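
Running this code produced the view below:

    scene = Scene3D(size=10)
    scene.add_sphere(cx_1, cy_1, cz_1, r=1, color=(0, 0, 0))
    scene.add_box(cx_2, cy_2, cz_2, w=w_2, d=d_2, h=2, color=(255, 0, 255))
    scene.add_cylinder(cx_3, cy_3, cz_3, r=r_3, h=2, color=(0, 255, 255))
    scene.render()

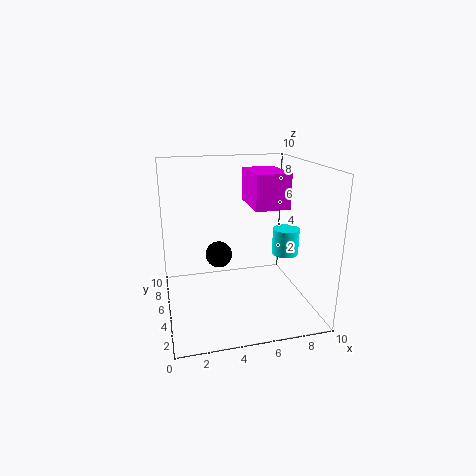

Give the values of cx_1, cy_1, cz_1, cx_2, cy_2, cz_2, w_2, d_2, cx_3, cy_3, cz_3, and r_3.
cx_1 = 4; cy_1 = 7; cz_1 = 3; cx_2 = 5; cy_2 = 1; cz_2 = 8; w_2 = 2; d_2 = 3; cx_3 = 9; cy_3 = 6; cz_3 = 3; r_3 = 1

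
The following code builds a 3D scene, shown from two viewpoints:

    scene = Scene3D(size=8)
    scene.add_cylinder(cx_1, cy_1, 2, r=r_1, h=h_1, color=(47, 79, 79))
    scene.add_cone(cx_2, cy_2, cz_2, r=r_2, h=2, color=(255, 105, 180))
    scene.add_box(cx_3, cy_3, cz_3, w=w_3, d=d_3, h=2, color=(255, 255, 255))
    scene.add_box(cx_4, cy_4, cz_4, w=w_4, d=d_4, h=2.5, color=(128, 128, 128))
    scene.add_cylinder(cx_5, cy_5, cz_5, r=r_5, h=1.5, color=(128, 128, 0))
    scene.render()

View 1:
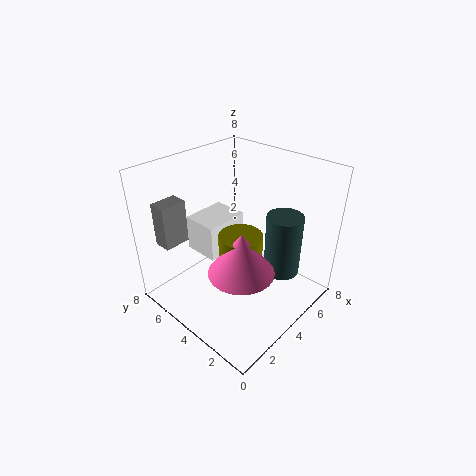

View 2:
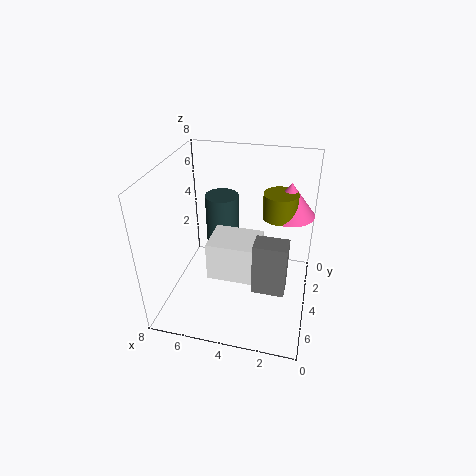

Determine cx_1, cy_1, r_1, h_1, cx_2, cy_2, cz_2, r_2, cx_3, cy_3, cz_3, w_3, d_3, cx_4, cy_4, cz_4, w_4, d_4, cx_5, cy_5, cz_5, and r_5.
cx_1 = 5.5, cy_1 = 2, r_1 = 1, h_1 = 3.5, cx_2 = 1.5, cy_2 = 1.5, cz_2 = 4.5, r_2 = 1.5, cx_3 = 2.5, cy_3 = 4.5, cz_3 = 3, w_3 = 2.5, d_3 = 2, cx_4 = 1, cy_4 = 6.5, cz_4 = 3.5, w_4 = 1.5, d_4 = 1, cx_5 = 2, cy_5 = 2, cz_5 = 4.5, r_5 = 1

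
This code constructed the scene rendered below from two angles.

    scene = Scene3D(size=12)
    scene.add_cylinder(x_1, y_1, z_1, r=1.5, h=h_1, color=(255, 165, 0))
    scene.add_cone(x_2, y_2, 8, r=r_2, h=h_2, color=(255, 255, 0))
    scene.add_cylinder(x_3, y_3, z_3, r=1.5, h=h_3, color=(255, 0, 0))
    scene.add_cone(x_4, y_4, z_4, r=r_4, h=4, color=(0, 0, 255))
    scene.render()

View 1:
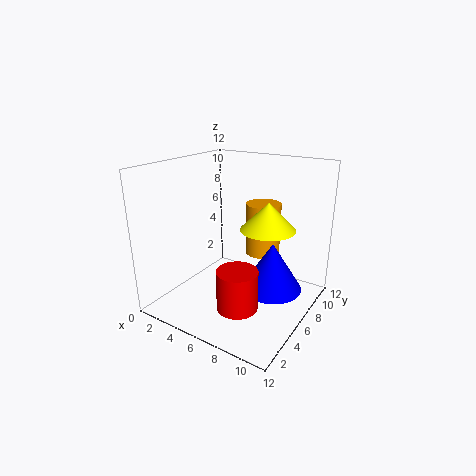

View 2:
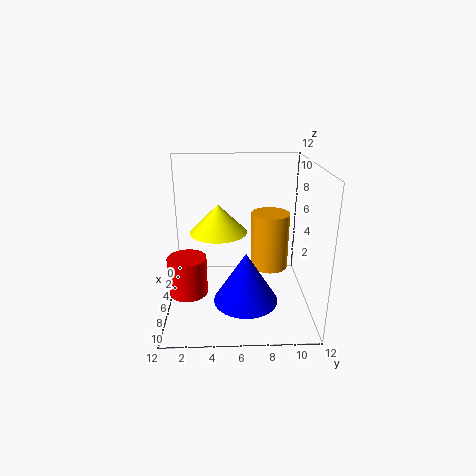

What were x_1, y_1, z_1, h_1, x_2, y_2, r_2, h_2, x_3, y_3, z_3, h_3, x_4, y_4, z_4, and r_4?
x_1 = 7
y_1 = 8.5
z_1 = 4
h_1 = 4.5
x_2 = 9.5
y_2 = 4.5
r_2 = 2
h_2 = 2
x_3 = 8.5
y_3 = 2
z_3 = 2.5
h_3 = 3
x_4 = 9
y_4 = 6.5
z_4 = 2
r_4 = 2.5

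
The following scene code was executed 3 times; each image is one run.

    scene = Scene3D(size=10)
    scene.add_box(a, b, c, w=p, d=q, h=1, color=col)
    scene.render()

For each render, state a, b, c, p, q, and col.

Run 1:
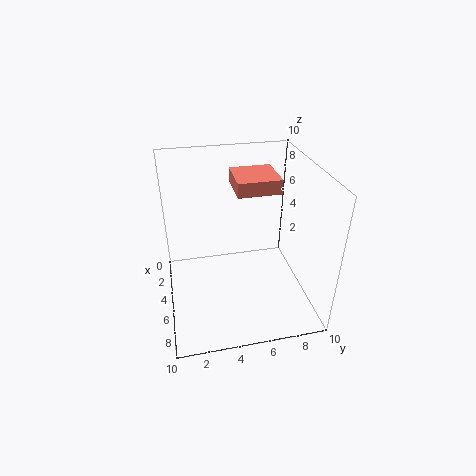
a = 2
b = 5
c = 8
p = 3
q = 3
col = 'salmon'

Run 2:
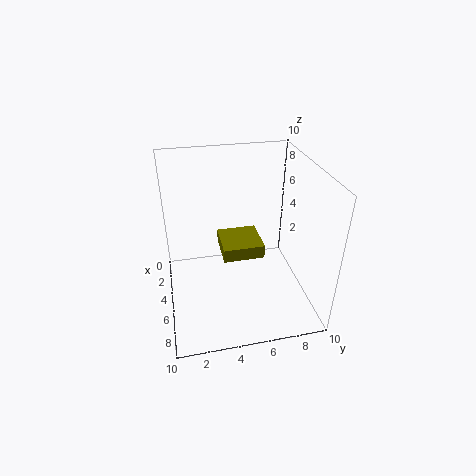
a = 2
b = 4
c = 3
p = 3
q = 3
col = 'olive'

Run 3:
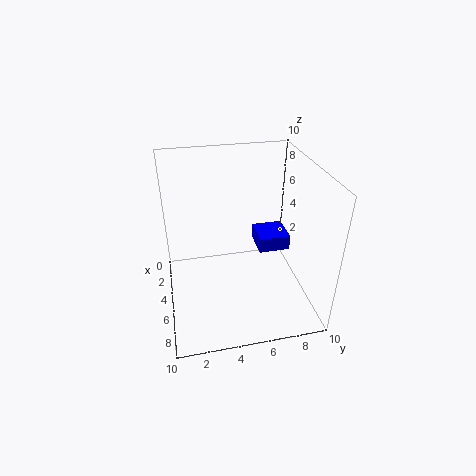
a = 5
b = 6
c = 5
p = 2
q = 2
col = 'blue'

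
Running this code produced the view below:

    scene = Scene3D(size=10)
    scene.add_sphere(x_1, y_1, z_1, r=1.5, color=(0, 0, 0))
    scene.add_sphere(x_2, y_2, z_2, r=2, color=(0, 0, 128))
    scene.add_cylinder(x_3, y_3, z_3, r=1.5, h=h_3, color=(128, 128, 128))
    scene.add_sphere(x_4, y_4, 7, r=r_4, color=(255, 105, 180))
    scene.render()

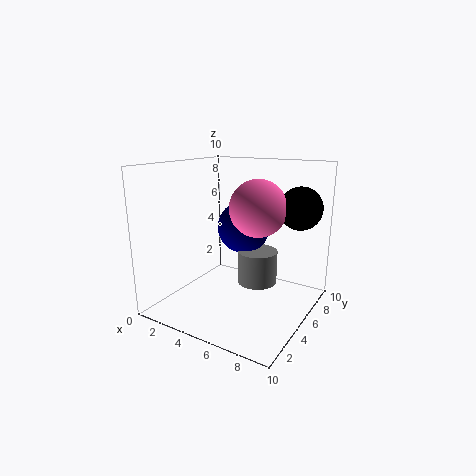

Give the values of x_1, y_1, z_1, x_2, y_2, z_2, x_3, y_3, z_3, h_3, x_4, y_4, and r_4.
x_1 = 8.5; y_1 = 7.5; z_1 = 7; x_2 = 4; y_2 = 7.5; z_2 = 5; x_3 = 5.5; y_3 = 7; z_3 = 1; h_3 = 2.5; x_4 = 6; y_4 = 6; r_4 = 2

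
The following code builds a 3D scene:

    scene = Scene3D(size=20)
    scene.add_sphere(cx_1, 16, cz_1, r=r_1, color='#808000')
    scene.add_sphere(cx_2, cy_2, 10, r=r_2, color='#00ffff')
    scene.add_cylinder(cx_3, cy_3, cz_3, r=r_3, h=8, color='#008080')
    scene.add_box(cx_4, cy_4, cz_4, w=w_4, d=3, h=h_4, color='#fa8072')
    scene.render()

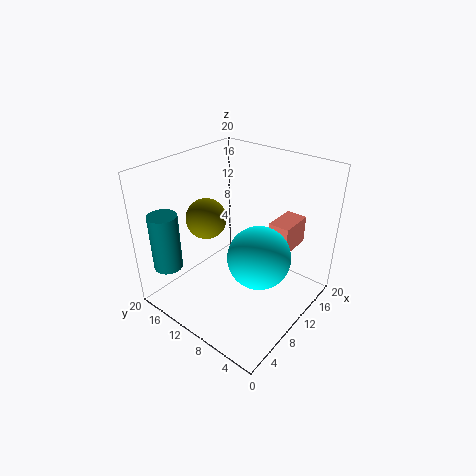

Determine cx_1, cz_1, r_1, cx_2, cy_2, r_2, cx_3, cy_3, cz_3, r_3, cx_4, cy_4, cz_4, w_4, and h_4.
cx_1 = 10
cz_1 = 11
r_1 = 3
cx_2 = 8
cy_2 = 5
r_2 = 4
cx_3 = 3
cy_3 = 17
cz_3 = 6
r_3 = 2
cx_4 = 13
cy_4 = 4
cz_4 = 8
w_4 = 5
h_4 = 4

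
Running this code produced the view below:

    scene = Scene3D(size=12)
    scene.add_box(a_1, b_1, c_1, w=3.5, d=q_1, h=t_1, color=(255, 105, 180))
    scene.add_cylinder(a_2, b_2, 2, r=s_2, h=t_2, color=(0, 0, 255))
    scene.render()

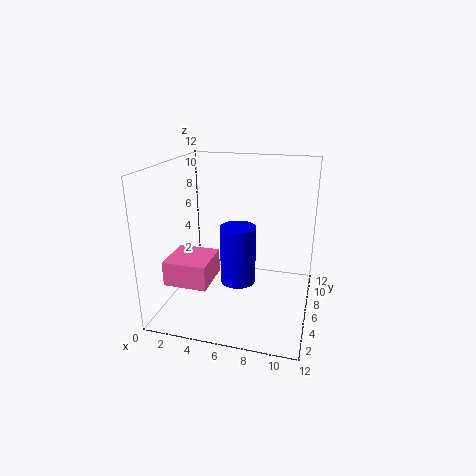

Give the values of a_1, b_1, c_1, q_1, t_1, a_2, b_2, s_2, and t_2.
a_1 = 1
b_1 = 2
c_1 = 3
q_1 = 3.5
t_1 = 2
a_2 = 6
b_2 = 6
s_2 = 1.5
t_2 = 5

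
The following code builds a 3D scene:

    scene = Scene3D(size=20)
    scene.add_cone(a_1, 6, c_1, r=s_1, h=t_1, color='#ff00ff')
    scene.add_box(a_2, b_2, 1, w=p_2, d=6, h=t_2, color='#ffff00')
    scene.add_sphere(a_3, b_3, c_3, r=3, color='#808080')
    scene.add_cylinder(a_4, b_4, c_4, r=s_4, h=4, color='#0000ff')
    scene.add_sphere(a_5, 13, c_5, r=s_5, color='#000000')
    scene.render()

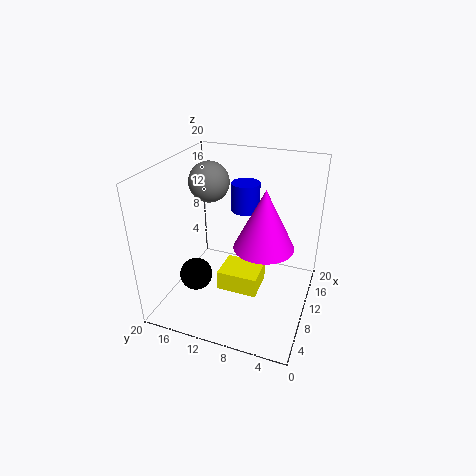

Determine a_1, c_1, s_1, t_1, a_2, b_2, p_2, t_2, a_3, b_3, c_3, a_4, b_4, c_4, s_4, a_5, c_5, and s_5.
a_1 = 9; c_1 = 10; s_1 = 4; t_1 = 8; a_2 = 9; b_2 = 7; p_2 = 5; t_2 = 3; a_3 = 14; b_3 = 16; c_3 = 16; a_4 = 13; b_4 = 10; c_4 = 13; s_4 = 2; a_5 = 3; c_5 = 8; s_5 = 2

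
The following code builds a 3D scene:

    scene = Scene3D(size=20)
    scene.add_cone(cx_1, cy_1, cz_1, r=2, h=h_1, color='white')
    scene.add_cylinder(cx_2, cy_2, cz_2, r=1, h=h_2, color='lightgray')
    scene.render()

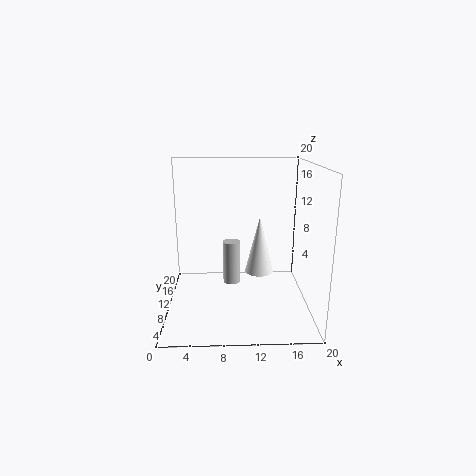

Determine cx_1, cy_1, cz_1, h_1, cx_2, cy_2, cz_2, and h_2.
cx_1 = 13, cy_1 = 10, cz_1 = 5, h_1 = 8, cx_2 = 9, cy_2 = 3, cz_2 = 7, h_2 = 5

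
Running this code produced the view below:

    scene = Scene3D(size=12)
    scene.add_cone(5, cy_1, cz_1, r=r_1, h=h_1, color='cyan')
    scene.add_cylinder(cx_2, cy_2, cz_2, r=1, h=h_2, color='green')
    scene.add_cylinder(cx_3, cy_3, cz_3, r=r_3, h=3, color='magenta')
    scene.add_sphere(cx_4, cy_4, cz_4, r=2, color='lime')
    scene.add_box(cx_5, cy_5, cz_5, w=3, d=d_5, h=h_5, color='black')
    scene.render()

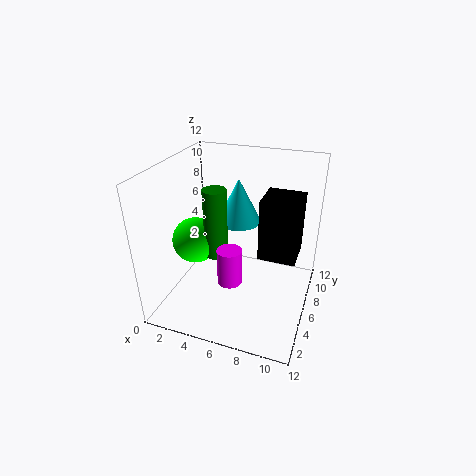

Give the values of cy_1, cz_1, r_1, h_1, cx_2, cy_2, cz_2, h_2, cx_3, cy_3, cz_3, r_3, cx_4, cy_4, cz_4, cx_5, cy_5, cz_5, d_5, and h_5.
cy_1 = 9, cz_1 = 6, r_1 = 2, h_1 = 4, cx_2 = 4, cy_2 = 6, cz_2 = 4, h_2 = 6, cx_3 = 6, cy_3 = 4, cz_3 = 3, r_3 = 1, cx_4 = 2, cy_4 = 6, cz_4 = 5, cx_5 = 8, cy_5 = 5, cz_5 = 5, d_5 = 3, h_5 = 5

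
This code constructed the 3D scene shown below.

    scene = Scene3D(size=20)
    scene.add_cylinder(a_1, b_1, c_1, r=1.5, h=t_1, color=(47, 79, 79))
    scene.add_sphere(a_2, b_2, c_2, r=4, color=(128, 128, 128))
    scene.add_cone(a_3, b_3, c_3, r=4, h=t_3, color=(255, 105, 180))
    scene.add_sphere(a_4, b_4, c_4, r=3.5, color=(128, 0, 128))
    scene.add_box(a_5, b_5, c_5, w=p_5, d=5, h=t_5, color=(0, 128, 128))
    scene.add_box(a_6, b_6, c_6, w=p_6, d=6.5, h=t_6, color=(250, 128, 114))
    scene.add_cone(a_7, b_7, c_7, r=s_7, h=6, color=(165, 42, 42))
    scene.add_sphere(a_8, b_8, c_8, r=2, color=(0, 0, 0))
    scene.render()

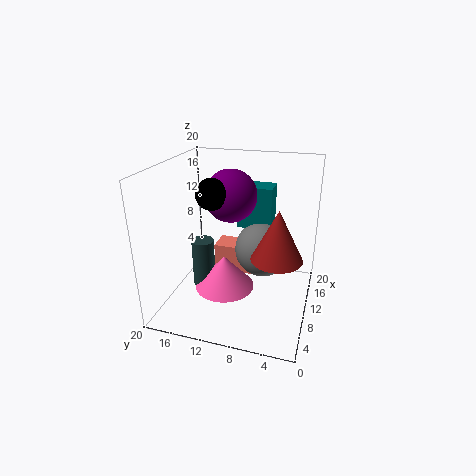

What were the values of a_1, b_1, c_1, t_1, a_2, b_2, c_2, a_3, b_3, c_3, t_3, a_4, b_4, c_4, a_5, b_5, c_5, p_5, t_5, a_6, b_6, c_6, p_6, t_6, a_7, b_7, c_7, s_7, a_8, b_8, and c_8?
a_1 = 7, b_1 = 14, c_1 = 4, t_1 = 6.5, a_2 = 12.5, b_2 = 7, c_2 = 7.5, a_3 = 7, b_3 = 11, c_3 = 4, t_3 = 4.5, a_4 = 10, b_4 = 11, c_4 = 16, a_5 = 12.5, b_5 = 6, c_5 = 10.5, p_5 = 3.5, t_5 = 6, a_6 = 16, b_6 = 9.5, c_6 = 0.5, p_6 = 4, t_6 = 4.5, a_7 = 4, b_7 = 3.5, c_7 = 11, s_7 = 3, a_8 = 7, b_8 = 12.5, c_8 = 17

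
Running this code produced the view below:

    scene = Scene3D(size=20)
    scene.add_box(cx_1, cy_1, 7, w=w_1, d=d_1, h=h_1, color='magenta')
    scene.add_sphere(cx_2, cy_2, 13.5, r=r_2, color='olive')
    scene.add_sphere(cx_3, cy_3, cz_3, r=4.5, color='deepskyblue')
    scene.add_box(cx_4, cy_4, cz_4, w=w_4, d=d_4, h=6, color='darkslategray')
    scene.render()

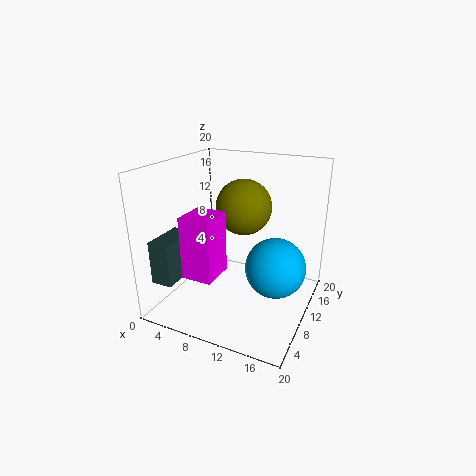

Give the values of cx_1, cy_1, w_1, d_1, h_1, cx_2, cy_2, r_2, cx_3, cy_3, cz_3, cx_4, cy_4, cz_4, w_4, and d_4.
cx_1 = 6
cy_1 = 2
w_1 = 4
d_1 = 4.5
h_1 = 8
cx_2 = 9.5
cy_2 = 13
r_2 = 4
cx_3 = 14.5
cy_3 = 13.5
cz_3 = 4.5
cx_4 = 0.5
cy_4 = 2.5
cz_4 = 4.5
w_4 = 3
d_4 = 6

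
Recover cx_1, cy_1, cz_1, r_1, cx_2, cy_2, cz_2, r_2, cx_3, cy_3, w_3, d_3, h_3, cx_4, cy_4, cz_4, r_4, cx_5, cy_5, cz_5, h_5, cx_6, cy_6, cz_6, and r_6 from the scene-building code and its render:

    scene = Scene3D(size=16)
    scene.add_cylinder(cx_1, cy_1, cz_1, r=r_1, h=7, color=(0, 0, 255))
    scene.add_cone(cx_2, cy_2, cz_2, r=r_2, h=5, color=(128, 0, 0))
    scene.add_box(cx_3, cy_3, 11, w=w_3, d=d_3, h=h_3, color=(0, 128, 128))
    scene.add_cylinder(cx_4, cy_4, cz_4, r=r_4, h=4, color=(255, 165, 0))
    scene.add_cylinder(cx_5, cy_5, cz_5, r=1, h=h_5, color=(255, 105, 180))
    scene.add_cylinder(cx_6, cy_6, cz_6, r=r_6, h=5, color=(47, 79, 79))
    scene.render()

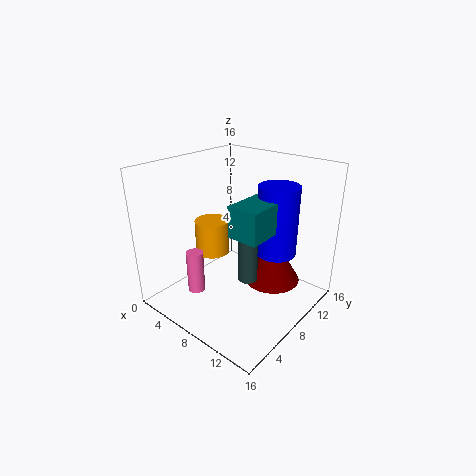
cx_1 = 13; cy_1 = 8; cz_1 = 8; r_1 = 2; cx_2 = 12; cy_2 = 9; cz_2 = 4; r_2 = 3; cx_3 = 11; cy_3 = 3; w_3 = 3; d_3 = 5; h_3 = 3; cx_4 = 4; cy_4 = 8; cz_4 = 5; r_4 = 2; cx_5 = 4; cy_5 = 5; cz_5 = 1; h_5 = 5; cx_6 = 11; cy_6 = 6; cz_6 = 5; r_6 = 1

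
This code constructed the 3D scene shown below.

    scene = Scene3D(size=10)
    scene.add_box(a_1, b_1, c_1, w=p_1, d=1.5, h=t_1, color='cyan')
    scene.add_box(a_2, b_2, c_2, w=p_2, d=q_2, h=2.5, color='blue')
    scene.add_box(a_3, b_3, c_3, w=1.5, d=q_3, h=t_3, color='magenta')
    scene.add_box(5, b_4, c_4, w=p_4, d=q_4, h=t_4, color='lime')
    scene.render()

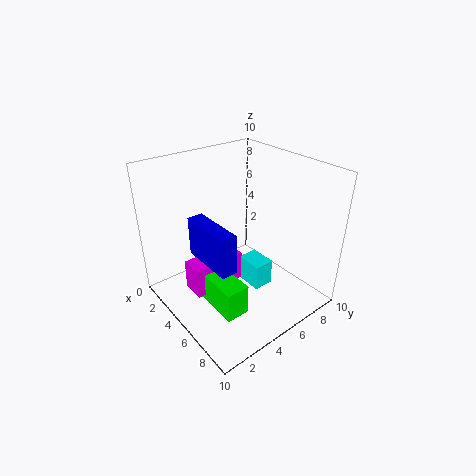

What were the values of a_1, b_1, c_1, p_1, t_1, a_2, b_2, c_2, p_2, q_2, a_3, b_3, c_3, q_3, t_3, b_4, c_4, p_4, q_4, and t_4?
a_1 = 4, b_1 = 6, c_1 = 0.5, p_1 = 2, t_1 = 2, a_2 = 4.5, b_2 = 1.5, c_2 = 5, p_2 = 3.5, q_2 = 1, a_3 = 4.5, b_3 = 1, c_3 = 2.5, q_3 = 3.5, t_3 = 2, b_4 = 1.5, c_4 = 2, p_4 = 3.5, q_4 = 1.5, t_4 = 2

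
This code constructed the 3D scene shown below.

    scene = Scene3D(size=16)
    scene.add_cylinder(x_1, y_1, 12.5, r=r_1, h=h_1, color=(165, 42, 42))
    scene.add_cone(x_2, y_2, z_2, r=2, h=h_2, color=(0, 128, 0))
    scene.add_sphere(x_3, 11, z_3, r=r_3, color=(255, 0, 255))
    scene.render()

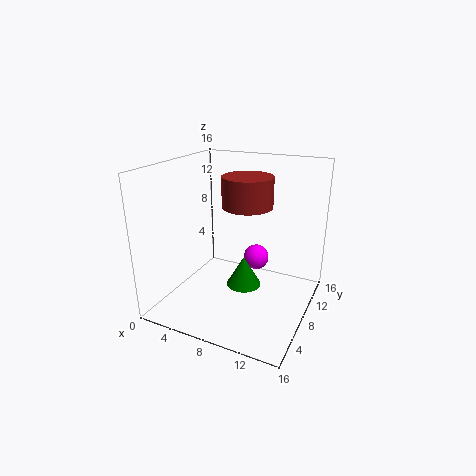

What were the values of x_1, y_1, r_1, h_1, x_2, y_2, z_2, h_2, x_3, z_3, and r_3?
x_1 = 10
y_1 = 6
r_1 = 2.5
h_1 = 3
x_2 = 8.5
y_2 = 8.5
z_2 = 2
h_2 = 3.5
x_3 = 9
z_3 = 4.5
r_3 = 1.5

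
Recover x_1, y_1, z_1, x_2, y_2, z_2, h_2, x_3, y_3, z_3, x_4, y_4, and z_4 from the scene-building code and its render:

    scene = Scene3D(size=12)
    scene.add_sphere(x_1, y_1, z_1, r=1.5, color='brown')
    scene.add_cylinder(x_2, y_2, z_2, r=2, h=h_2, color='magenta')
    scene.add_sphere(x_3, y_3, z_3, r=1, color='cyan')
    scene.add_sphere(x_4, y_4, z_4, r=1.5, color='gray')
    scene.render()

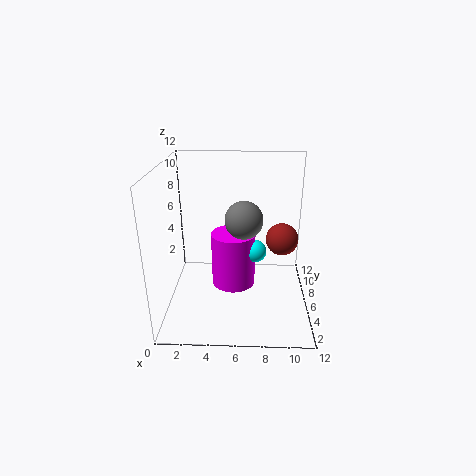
x_1 = 10
y_1 = 9
z_1 = 4.5
x_2 = 5.5
y_2 = 8
z_2 = 0.5
h_2 = 5
x_3 = 7.5
y_3 = 7.5
z_3 = 4
x_4 = 6.5
y_4 = 5
z_4 = 8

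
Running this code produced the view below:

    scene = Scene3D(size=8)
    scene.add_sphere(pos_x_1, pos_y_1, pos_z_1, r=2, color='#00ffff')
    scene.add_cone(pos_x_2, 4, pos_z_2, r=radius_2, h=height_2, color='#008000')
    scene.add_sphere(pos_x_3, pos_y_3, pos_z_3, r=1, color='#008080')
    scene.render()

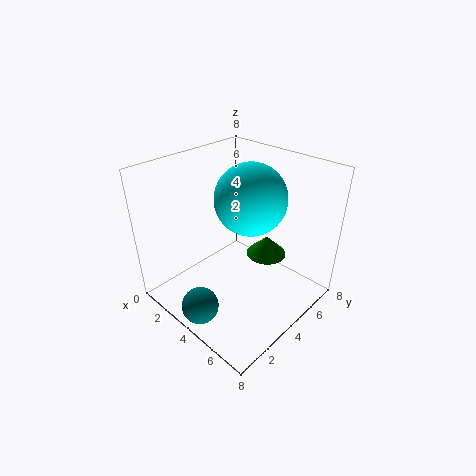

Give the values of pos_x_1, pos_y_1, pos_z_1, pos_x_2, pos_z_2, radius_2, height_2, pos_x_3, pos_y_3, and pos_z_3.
pos_x_1 = 4
pos_y_1 = 5
pos_z_1 = 6
pos_x_2 = 6
pos_z_2 = 4
radius_2 = 1
height_2 = 1
pos_x_3 = 4
pos_y_3 = 1
pos_z_3 = 1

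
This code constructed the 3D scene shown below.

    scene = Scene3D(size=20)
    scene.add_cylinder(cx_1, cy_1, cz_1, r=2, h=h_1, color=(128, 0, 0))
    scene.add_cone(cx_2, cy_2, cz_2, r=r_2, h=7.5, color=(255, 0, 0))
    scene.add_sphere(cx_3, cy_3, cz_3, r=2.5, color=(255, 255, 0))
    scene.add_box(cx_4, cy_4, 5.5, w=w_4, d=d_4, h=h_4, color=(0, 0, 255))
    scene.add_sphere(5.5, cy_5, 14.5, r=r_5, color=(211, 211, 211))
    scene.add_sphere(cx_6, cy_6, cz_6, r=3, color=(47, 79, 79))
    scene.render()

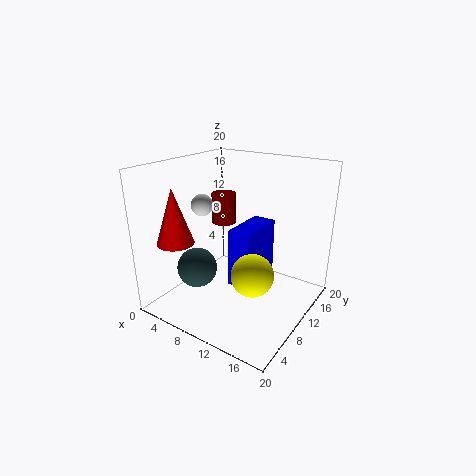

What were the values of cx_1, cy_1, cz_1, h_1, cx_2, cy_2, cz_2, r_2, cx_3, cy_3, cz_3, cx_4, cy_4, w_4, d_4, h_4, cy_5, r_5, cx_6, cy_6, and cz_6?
cx_1 = 2.5, cy_1 = 17, cz_1 = 8.5, h_1 = 5, cx_2 = 4, cy_2 = 4, cz_2 = 10, r_2 = 2.5, cx_3 = 16, cy_3 = 4, cz_3 = 9, cx_4 = 11.5, cy_4 = 5.5, w_4 = 3, d_4 = 6.5, h_4 = 7.5, cy_5 = 8, r_5 = 1.5, cx_6 = 3.5, cy_6 = 8.5, cz_6 = 4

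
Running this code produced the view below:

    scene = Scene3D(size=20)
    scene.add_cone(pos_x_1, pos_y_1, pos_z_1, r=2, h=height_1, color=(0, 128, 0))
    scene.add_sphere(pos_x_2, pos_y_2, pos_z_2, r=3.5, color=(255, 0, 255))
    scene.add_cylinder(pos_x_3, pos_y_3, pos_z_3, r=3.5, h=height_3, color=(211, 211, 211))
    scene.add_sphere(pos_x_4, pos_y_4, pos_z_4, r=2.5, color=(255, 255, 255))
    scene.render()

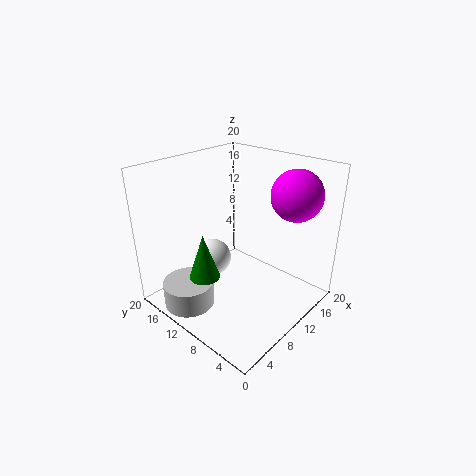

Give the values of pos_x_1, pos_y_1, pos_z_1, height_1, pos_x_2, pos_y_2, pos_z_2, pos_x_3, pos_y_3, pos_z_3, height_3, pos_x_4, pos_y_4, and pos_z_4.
pos_x_1 = 4
pos_y_1 = 10.5
pos_z_1 = 6.5
height_1 = 6
pos_x_2 = 15.5
pos_y_2 = 4.5
pos_z_2 = 16
pos_x_3 = 3.5
pos_y_3 = 13.5
pos_z_3 = 1
height_3 = 3.5
pos_x_4 = 7
pos_y_4 = 12
pos_z_4 = 7.5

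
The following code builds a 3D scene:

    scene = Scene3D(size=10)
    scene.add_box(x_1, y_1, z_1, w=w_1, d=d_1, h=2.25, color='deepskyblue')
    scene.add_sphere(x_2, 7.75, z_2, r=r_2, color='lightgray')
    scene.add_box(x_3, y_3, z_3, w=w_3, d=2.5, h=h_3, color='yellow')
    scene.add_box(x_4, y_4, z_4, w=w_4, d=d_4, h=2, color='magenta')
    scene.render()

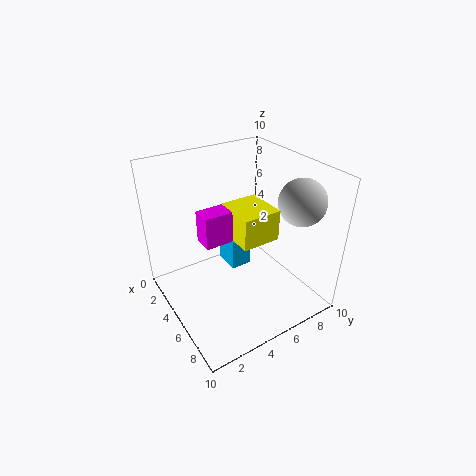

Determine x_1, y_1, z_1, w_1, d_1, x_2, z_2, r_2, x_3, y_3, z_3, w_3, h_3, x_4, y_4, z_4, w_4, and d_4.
x_1 = 2.75
y_1 = 4.75
z_1 = 2.25
w_1 = 2
d_1 = 1.5
x_2 = 8
z_2 = 8.25
r_2 = 1.5
x_3 = 5
y_3 = 3.75
z_3 = 6
w_3 = 2.75
h_3 = 2
x_4 = 5.5
y_4 = 1.75
z_4 = 6.25
w_4 = 1.25
d_4 = 1.75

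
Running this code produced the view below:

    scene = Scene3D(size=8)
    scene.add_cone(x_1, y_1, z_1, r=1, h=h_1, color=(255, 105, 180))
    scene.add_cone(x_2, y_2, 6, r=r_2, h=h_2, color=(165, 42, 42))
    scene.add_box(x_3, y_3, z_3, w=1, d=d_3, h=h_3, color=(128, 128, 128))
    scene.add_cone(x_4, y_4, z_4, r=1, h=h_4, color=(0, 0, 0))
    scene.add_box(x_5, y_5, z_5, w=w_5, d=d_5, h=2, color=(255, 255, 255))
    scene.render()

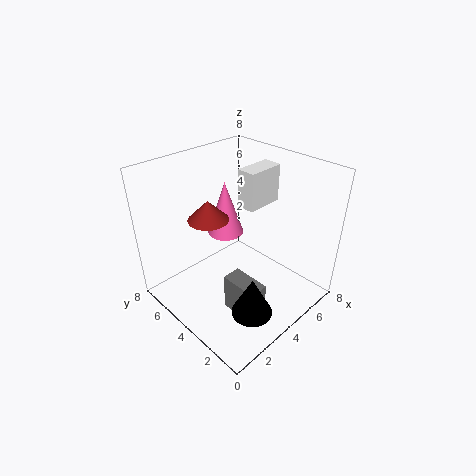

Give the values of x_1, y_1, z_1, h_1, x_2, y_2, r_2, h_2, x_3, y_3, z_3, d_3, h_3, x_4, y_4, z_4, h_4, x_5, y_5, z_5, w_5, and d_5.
x_1 = 4
y_1 = 5
z_1 = 4
h_1 = 3
x_2 = 2
y_2 = 4
r_2 = 1
h_2 = 1
x_3 = 2
y_3 = 1
z_3 = 1
d_3 = 2
h_3 = 2
x_4 = 2
y_4 = 1
z_4 = 2
h_4 = 2
x_5 = 4
y_5 = 3
z_5 = 6
w_5 = 2
d_5 = 1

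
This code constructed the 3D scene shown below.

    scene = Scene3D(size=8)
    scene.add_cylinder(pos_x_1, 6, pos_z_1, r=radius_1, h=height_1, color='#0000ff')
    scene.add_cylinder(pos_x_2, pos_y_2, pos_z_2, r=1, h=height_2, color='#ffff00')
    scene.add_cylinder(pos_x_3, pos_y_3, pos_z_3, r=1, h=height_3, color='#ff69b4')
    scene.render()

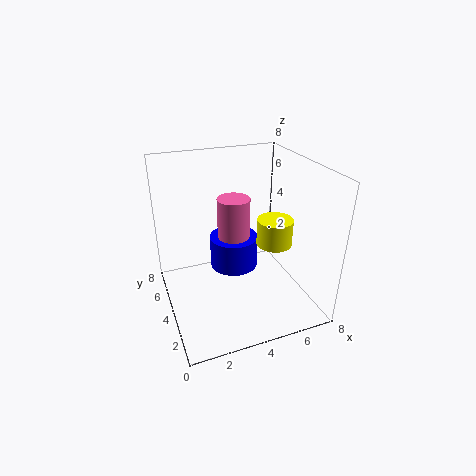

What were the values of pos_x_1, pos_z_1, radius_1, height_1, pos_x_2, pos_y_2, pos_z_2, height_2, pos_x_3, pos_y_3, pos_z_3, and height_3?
pos_x_1 = 4.5; pos_z_1 = 1; radius_1 = 1.5; height_1 = 2; pos_x_2 = 6; pos_y_2 = 3.5; pos_z_2 = 3.5; height_2 = 1.5; pos_x_3 = 4.5; pos_y_3 = 6; pos_z_3 = 2; height_3 = 3.5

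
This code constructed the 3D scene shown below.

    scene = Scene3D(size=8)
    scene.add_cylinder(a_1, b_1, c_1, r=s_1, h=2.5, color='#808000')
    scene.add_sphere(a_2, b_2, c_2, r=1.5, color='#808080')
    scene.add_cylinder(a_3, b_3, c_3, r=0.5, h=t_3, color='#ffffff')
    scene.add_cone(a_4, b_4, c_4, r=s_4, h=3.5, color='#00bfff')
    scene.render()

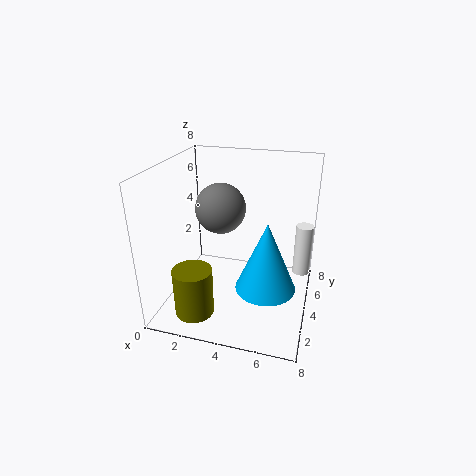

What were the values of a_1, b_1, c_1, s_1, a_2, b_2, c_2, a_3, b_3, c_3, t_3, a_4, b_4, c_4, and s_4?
a_1 = 2.5
b_1 = 1
c_1 = 1
s_1 = 1
a_2 = 2.5
b_2 = 5.5
c_2 = 5
a_3 = 7.5
b_3 = 5.5
c_3 = 1.5
t_3 = 3
a_4 = 6
b_4 = 2
c_4 = 2.5
s_4 = 1.5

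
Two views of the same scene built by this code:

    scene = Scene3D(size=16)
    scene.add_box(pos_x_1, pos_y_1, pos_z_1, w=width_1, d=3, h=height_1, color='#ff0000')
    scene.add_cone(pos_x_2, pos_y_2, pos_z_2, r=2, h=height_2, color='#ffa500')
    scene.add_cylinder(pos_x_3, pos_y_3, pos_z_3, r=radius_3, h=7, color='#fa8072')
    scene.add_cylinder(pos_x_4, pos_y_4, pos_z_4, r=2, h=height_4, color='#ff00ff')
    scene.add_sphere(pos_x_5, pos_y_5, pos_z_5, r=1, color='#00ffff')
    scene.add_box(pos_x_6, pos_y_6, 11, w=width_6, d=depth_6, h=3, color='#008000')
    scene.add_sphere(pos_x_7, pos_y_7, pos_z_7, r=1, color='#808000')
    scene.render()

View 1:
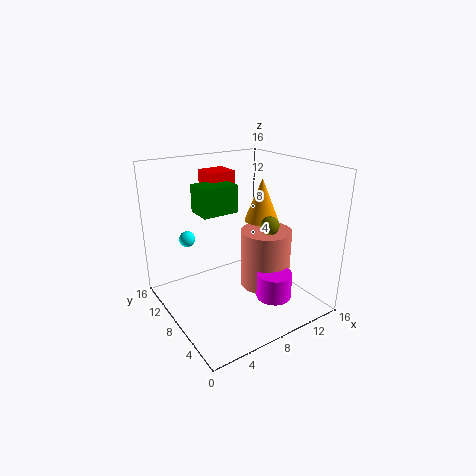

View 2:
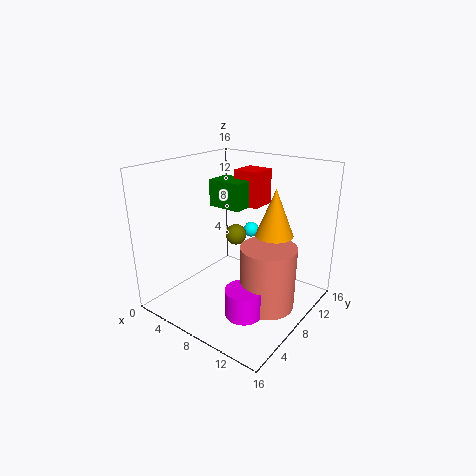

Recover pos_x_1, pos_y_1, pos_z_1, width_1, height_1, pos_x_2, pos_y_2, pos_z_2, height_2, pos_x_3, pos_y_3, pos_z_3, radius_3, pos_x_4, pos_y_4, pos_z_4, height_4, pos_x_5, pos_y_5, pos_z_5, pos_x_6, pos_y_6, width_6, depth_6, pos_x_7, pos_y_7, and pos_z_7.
pos_x_1 = 6; pos_y_1 = 10; pos_z_1 = 11; width_1 = 3; height_1 = 4; pos_x_2 = 12; pos_y_2 = 9; pos_z_2 = 9; height_2 = 5; pos_x_3 = 12; pos_y_3 = 8; pos_z_3 = 1; radius_3 = 3; pos_x_4 = 11; pos_y_4 = 5; pos_z_4 = 1; height_4 = 3; pos_x_5 = 5; pos_y_5 = 15; pos_z_5 = 6; pos_x_6 = 4; pos_y_6 = 8; width_6 = 4; depth_6 = 3; pos_x_7 = 10; pos_y_7 = 5; pos_z_7 = 10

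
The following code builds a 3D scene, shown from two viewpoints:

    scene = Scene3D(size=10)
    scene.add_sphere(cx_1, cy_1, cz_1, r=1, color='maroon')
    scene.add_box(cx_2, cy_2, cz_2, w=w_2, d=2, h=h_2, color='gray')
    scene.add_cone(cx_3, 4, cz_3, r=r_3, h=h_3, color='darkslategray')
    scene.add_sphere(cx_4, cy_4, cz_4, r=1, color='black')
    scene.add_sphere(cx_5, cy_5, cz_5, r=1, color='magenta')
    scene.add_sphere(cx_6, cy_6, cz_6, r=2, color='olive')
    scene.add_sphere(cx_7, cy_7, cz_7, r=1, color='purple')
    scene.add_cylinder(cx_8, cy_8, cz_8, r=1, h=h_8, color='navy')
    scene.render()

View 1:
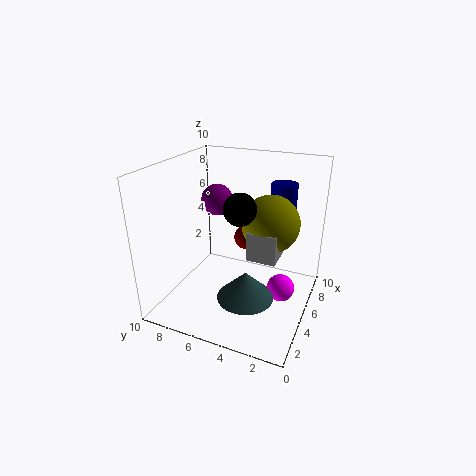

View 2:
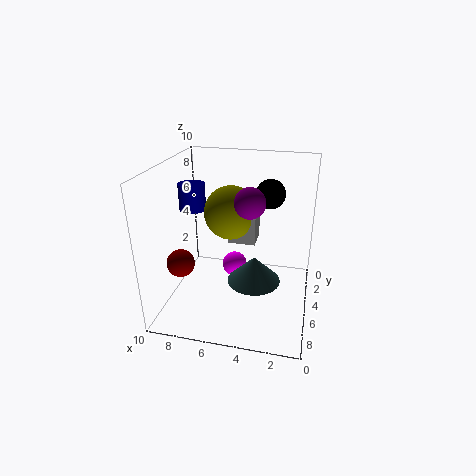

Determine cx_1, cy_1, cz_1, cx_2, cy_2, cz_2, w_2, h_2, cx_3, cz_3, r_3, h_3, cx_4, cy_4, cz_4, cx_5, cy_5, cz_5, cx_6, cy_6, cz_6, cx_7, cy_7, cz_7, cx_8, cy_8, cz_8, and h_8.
cx_1 = 9; cy_1 = 6; cz_1 = 3; cx_2 = 4; cy_2 = 2; cz_2 = 4; w_2 = 2; h_2 = 2; cx_3 = 4; cz_3 = 1; r_3 = 2; h_3 = 2; cx_4 = 3; cy_4 = 4; cz_4 = 8; cx_5 = 6; cy_5 = 2; cz_5 = 1; cx_6 = 6; cy_6 = 3; cz_6 = 6; cx_7 = 4; cy_7 = 6; cz_7 = 8; cx_8 = 9; cy_8 = 3; cz_8 = 6; h_8 = 2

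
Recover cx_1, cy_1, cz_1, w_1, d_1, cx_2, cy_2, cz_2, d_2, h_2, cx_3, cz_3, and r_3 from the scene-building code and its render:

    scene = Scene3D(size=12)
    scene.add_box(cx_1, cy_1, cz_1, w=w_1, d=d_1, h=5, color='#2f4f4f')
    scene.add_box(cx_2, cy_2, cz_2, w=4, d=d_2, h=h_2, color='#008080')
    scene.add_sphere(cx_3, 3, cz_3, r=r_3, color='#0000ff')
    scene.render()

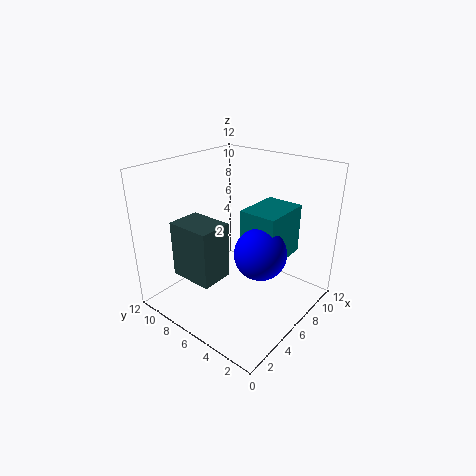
cx_1 = 3, cy_1 = 7, cz_1 = 2, w_1 = 3, d_1 = 4, cx_2 = 5, cy_2 = 2, cz_2 = 5, d_2 = 3, h_2 = 4, cx_3 = 5, cz_3 = 6, r_3 = 2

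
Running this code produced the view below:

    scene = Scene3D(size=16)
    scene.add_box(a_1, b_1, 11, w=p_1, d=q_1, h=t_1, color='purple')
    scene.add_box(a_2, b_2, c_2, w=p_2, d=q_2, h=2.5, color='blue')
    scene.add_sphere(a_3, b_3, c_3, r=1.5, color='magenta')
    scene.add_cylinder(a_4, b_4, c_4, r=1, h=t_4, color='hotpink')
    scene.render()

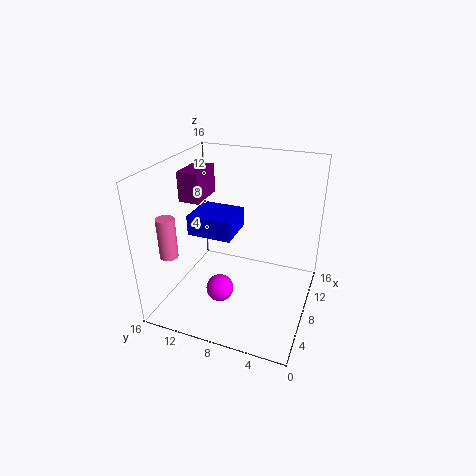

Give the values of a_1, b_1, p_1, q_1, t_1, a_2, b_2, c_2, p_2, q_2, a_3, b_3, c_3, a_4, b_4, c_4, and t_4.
a_1 = 8.5; b_1 = 13; p_1 = 4.5; q_1 = 2.5; t_1 = 3.5; a_2 = 9; b_2 = 9.5; c_2 = 6.5; p_2 = 5; q_2 = 5.5; a_3 = 5; b_3 = 9; c_3 = 3; a_4 = 4; b_4 = 14.5; c_4 = 6.5; t_4 = 4.5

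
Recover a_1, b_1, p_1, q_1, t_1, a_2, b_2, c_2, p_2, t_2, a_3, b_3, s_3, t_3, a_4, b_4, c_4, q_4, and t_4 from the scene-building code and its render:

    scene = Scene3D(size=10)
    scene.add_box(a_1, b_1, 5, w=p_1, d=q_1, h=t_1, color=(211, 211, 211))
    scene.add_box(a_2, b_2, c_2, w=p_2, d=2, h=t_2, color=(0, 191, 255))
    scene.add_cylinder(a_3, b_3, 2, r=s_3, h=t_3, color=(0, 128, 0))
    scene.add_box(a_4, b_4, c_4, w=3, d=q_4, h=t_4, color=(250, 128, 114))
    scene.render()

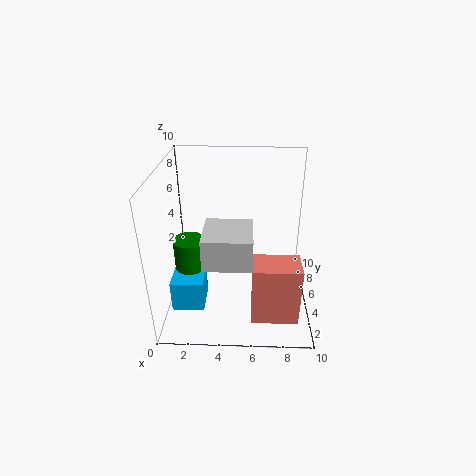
a_1 = 3; b_1 = 1; p_1 = 3; q_1 = 3; t_1 = 2; a_2 = 1; b_2 = 1; c_2 = 2; p_2 = 2; t_2 = 2; a_3 = 2; b_3 = 3; s_3 = 1; t_3 = 4; a_4 = 6; b_4 = 1; c_4 = 1; q_4 = 2; t_4 = 4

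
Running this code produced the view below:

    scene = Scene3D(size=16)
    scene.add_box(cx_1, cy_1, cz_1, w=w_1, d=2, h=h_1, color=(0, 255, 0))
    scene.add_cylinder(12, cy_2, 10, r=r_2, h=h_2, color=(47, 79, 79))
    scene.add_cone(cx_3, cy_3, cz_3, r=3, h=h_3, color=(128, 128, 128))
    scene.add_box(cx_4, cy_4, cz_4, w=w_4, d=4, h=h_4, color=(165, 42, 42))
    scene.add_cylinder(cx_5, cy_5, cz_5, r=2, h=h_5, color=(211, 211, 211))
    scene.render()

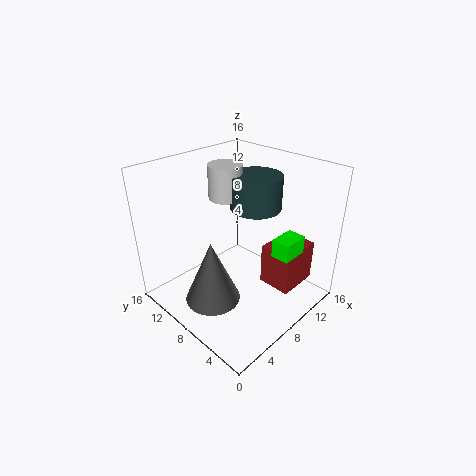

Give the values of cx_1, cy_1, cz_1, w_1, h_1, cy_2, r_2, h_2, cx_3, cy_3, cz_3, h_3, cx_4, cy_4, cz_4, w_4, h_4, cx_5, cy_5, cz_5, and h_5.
cx_1 = 9, cy_1 = 2, cz_1 = 7, w_1 = 3, h_1 = 2, cy_2 = 9, r_2 = 3, h_2 = 4, cx_3 = 4, cy_3 = 8, cz_3 = 2, h_3 = 7, cx_4 = 11, cy_4 = 3, cz_4 = 1, w_4 = 5, h_4 = 5, cx_5 = 10, cy_5 = 12, cz_5 = 11, h_5 = 4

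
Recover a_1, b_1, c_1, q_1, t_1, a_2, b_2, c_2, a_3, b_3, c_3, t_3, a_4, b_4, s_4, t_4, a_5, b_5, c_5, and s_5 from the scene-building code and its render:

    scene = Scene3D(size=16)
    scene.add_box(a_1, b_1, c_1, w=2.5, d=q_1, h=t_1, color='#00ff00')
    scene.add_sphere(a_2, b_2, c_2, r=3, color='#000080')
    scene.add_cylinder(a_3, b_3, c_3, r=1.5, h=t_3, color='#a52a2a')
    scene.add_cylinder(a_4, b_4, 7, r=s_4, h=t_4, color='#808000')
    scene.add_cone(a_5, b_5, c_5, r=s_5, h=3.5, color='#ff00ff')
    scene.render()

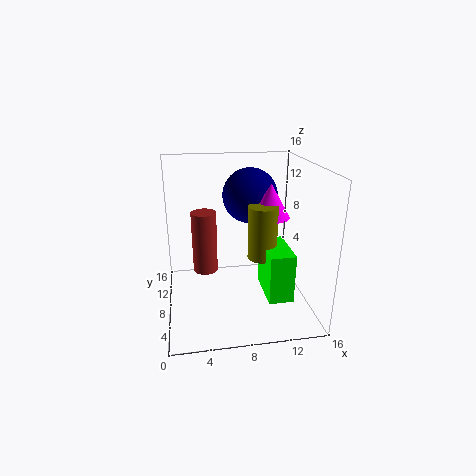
a_1 = 10; b_1 = 1.5; c_1 = 3.5; q_1 = 5; t_1 = 5; a_2 = 9.5; b_2 = 9; c_2 = 12.5; a_3 = 4.5; b_3 = 11.5; c_3 = 2.5; t_3 = 7.5; a_4 = 10; b_4 = 5; s_4 = 1.5; t_4 = 5.5; a_5 = 11; b_5 = 6; c_5 = 11; s_5 = 2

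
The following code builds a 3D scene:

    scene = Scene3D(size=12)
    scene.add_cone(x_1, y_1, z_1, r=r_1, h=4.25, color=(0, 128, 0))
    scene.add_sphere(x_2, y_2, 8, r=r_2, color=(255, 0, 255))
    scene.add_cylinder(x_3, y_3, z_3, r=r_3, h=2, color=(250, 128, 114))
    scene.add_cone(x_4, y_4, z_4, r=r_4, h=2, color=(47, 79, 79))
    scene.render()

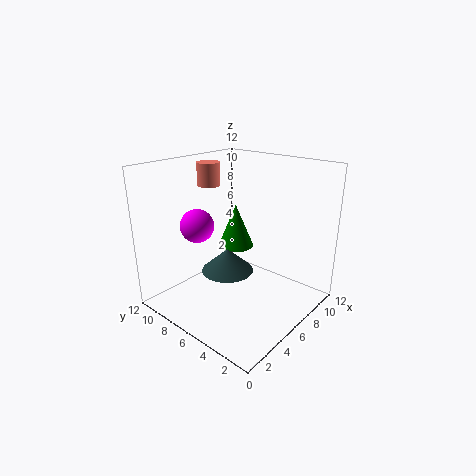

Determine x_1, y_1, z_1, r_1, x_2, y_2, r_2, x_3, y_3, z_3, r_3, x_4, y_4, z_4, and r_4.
x_1 = 9.75, y_1 = 9.5, z_1 = 3, r_1 = 1.75, x_2 = 2.25, y_2 = 6.75, r_2 = 1.25, x_3 = 6.5, y_3 = 9.75, z_3 = 9.75, r_3 = 1, x_4 = 5.75, y_4 = 7, z_4 = 2.75, r_4 = 2.25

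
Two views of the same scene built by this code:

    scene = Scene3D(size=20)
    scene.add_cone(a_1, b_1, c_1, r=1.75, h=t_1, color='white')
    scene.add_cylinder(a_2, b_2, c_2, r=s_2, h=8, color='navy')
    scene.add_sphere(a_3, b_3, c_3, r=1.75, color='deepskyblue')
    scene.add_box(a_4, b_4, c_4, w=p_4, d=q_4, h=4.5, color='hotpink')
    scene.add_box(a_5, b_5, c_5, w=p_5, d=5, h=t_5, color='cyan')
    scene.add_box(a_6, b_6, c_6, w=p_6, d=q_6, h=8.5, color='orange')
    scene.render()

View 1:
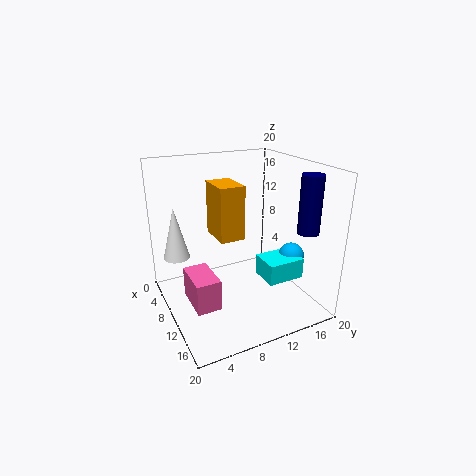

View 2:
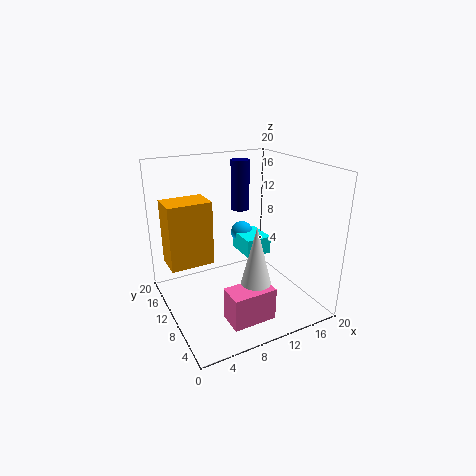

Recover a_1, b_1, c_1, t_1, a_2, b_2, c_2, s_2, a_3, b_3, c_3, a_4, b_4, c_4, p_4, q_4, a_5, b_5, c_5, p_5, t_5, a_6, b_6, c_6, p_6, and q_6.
a_1 = 8
b_1 = 1.75
c_1 = 8
t_1 = 7
a_2 = 14.75
b_2 = 18.25
c_2 = 11
s_2 = 1.5
a_3 = 14
b_3 = 16.25
c_3 = 7.75
a_4 = 6
b_4 = 3
c_4 = 0.5
p_4 = 6
q_4 = 3.5
a_5 = 12.5
b_5 = 11.5
c_5 = 5.5
p_5 = 4
t_5 = 2.75
a_6 = 0.25
b_6 = 9.25
c_6 = 7.5
p_6 = 5.75
q_6 = 4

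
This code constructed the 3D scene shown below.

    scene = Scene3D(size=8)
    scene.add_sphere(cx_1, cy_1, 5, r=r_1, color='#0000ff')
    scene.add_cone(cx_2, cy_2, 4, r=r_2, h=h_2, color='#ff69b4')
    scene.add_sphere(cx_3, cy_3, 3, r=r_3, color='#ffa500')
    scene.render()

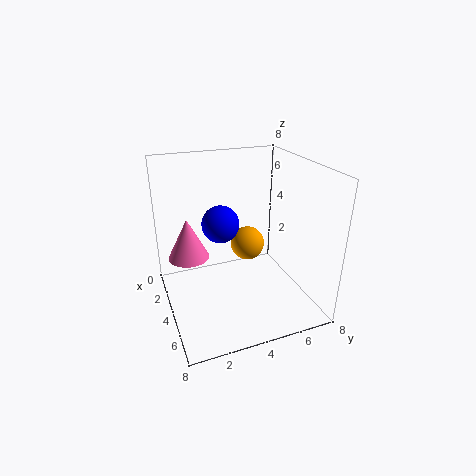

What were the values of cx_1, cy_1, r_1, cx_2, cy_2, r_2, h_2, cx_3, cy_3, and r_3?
cx_1 = 4
cy_1 = 3
r_1 = 1
cx_2 = 5
cy_2 = 1
r_2 = 1
h_2 = 2
cx_3 = 3
cy_3 = 5
r_3 = 1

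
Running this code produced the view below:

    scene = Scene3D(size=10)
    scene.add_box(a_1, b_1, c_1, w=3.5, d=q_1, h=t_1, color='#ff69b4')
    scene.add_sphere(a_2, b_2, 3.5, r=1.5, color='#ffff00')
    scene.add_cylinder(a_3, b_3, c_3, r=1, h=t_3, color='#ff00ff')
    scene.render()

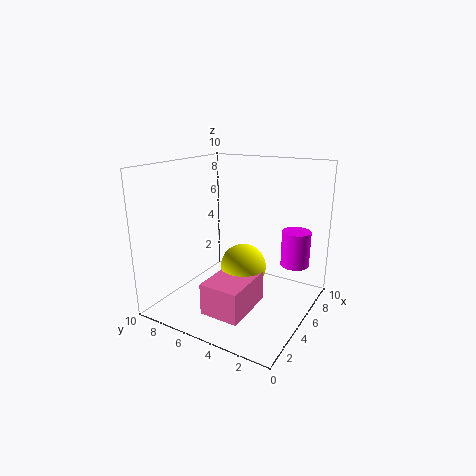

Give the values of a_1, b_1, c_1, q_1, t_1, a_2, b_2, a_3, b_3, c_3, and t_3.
a_1 = 0.5; b_1 = 2.5; c_1 = 1.5; q_1 = 2.5; t_1 = 2; a_2 = 4; b_2 = 4; a_3 = 7; b_3 = 1.5; c_3 = 3; t_3 = 2.5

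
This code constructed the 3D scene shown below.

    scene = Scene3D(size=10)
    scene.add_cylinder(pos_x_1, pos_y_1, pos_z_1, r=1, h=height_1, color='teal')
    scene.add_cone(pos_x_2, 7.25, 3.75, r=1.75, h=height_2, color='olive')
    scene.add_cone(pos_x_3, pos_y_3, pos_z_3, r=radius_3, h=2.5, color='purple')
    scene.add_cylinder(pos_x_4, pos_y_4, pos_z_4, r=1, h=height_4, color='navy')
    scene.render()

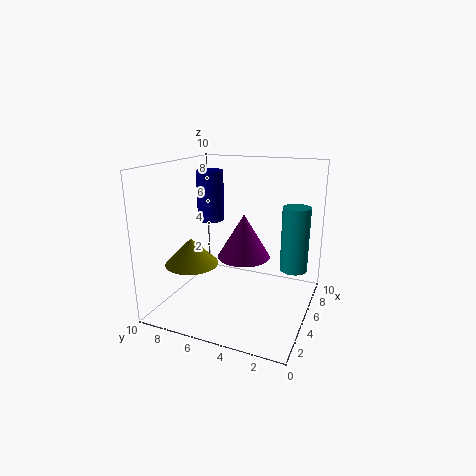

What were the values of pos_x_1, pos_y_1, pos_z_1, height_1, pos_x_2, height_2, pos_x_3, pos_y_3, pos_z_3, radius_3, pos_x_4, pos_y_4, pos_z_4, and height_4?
pos_x_1 = 7.25; pos_y_1 = 1.5; pos_z_1 = 2.25; height_1 = 4.75; pos_x_2 = 2.5; height_2 = 1.75; pos_x_3 = 1.75; pos_y_3 = 3.25; pos_z_3 = 5.25; radius_3 = 1.5; pos_x_4 = 6.75; pos_y_4 = 8; pos_z_4 = 5.5; height_4 = 3.75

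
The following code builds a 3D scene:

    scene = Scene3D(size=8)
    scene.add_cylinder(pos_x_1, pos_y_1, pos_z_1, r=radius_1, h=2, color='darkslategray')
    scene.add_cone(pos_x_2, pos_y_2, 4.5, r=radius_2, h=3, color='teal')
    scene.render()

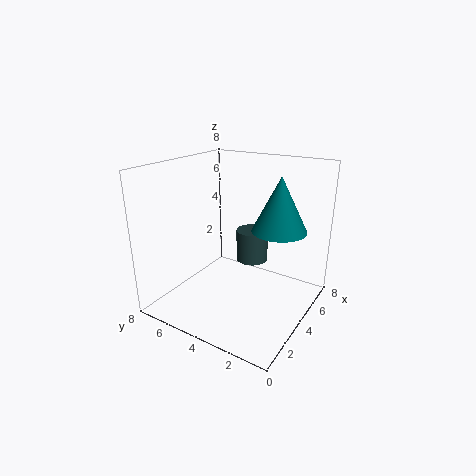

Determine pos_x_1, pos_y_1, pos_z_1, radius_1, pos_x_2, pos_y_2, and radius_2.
pos_x_1 = 6.5, pos_y_1 = 4.5, pos_z_1 = 1.5, radius_1 = 1, pos_x_2 = 5, pos_y_2 = 2, radius_2 = 1.5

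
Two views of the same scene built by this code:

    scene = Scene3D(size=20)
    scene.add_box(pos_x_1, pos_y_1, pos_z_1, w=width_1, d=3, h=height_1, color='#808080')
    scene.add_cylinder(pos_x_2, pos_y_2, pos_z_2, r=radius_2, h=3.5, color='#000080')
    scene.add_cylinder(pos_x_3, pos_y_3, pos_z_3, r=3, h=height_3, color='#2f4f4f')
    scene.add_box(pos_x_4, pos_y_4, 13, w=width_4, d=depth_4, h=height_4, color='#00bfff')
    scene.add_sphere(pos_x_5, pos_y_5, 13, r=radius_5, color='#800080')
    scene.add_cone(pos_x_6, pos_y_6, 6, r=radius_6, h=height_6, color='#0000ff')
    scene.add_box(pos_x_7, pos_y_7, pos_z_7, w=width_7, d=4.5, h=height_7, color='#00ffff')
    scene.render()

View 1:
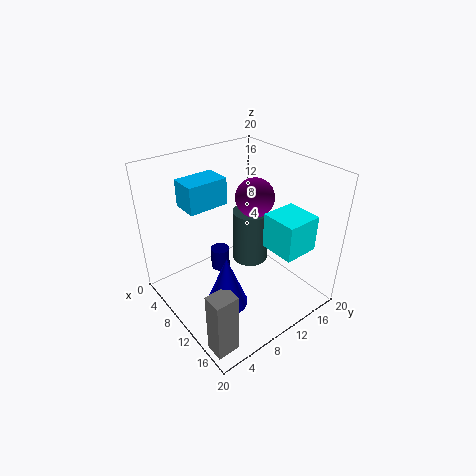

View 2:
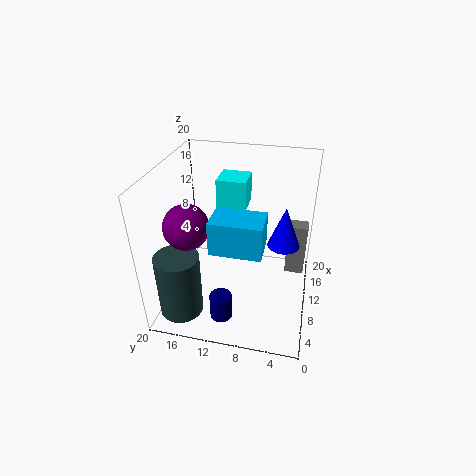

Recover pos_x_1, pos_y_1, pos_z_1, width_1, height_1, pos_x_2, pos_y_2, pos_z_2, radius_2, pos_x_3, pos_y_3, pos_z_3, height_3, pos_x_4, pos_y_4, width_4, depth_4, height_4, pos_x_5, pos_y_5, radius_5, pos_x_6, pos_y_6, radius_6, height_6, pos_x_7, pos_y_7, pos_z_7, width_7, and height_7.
pos_x_1 = 16
pos_y_1 = 0.5
pos_z_1 = 0.5
width_1 = 2.5
height_1 = 8.5
pos_x_2 = 4
pos_y_2 = 11
pos_z_2 = 1
radius_2 = 1.5
pos_x_3 = 4.5
pos_y_3 = 17
pos_z_3 = 0.5
height_3 = 9
pos_x_4 = 1.5
pos_y_4 = 5.5
width_4 = 4
depth_4 = 6
height_4 = 4
pos_x_5 = 6.5
pos_y_5 = 16
radius_5 = 3
pos_x_6 = 15.5
pos_y_6 = 4
radius_6 = 2.5
height_6 = 6.5
pos_x_7 = 15
pos_y_7 = 10
pos_z_7 = 11.5
width_7 = 4.5
height_7 = 4.5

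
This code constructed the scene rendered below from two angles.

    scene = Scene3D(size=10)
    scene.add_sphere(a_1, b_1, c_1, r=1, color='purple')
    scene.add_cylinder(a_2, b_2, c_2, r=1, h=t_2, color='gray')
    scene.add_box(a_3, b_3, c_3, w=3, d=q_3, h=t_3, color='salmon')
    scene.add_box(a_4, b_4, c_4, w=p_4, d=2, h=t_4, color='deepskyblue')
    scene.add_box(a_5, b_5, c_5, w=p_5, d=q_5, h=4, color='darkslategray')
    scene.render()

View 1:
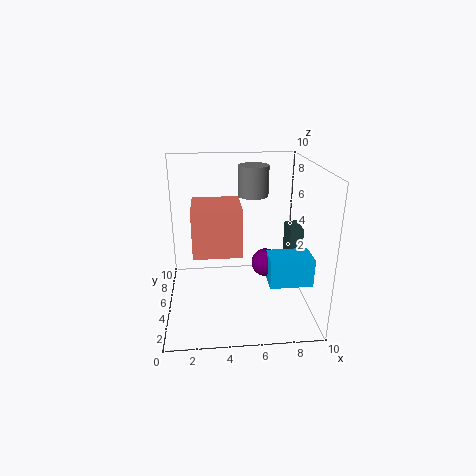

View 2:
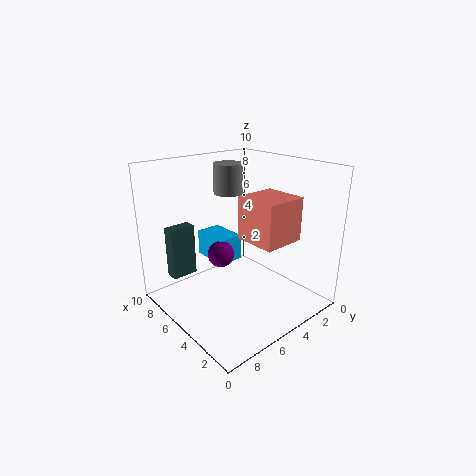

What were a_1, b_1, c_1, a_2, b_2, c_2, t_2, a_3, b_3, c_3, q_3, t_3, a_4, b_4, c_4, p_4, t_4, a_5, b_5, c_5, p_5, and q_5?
a_1 = 7, b_1 = 5, c_1 = 3, a_2 = 6, b_2 = 5, c_2 = 8, t_2 = 2, a_3 = 2, b_3 = 2, c_3 = 5, q_3 = 3, t_3 = 3, a_4 = 7, b_4 = 3, c_4 = 2, p_4 = 3, t_4 = 2, a_5 = 9, b_5 = 6, c_5 = 1, p_5 = 1, q_5 = 2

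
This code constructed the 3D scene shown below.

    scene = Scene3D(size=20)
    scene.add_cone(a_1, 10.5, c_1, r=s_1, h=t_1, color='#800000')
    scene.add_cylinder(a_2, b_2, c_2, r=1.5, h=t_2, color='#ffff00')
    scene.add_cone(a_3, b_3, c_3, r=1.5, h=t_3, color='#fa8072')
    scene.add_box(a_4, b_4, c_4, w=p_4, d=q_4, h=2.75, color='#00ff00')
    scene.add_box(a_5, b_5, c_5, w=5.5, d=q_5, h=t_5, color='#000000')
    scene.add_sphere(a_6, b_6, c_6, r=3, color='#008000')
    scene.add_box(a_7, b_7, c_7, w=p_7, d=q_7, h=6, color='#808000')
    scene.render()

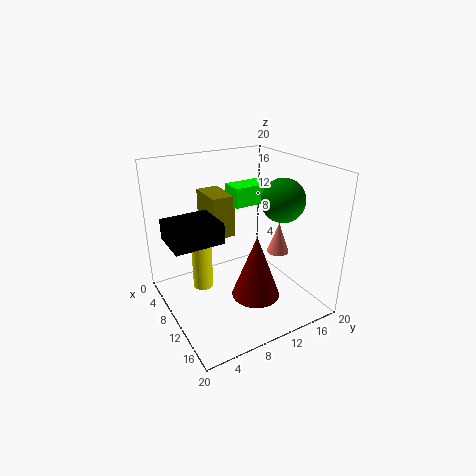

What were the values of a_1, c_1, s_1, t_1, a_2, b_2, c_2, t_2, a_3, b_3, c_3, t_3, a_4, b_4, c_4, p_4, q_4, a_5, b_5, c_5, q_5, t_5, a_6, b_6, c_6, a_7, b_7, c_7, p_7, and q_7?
a_1 = 14
c_1 = 3
s_1 = 3.25
t_1 = 8.75
a_2 = 5.75
b_2 = 6.25
c_2 = 1
t_2 = 7
a_3 = 13.25
b_3 = 14.5
c_3 = 8.25
t_3 = 4.25
a_4 = 6
b_4 = 10.25
c_4 = 14
p_4 = 3.25
q_4 = 5.5
a_5 = 6.75
b_5 = 0.25
c_5 = 11
q_5 = 6.5
t_5 = 2.75
a_6 = 12.5
b_6 = 15.5
c_6 = 15.25
a_7 = 2.75
b_7 = 7.25
c_7 = 9.5
p_7 = 5.5
q_7 = 3.25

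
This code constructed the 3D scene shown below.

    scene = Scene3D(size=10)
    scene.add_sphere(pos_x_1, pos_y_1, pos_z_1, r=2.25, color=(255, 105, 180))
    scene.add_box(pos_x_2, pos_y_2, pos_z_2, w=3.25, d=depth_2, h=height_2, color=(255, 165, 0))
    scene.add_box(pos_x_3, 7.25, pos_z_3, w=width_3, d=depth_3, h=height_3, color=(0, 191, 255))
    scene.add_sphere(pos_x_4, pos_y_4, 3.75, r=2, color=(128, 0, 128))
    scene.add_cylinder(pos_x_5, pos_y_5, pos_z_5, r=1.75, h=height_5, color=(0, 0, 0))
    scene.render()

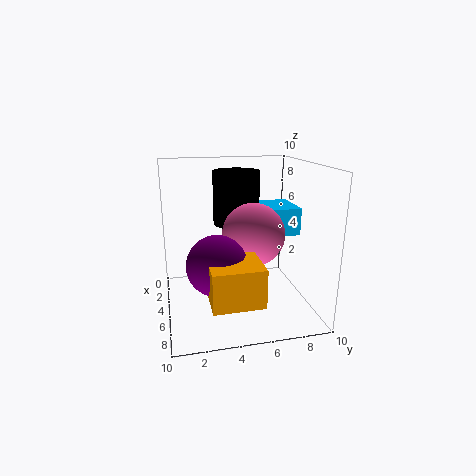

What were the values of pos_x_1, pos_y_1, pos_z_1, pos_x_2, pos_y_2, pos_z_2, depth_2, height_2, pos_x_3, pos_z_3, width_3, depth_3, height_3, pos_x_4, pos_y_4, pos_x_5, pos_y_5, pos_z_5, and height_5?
pos_x_1 = 4.5, pos_y_1 = 6.25, pos_z_1 = 5, pos_x_2 = 6.25, pos_y_2 = 2.5, pos_z_2 = 2, depth_2 = 3.25, height_2 = 2.5, pos_x_3 = 1.5, pos_z_3 = 4.75, width_3 = 3.25, depth_3 = 2.5, height_3 = 2, pos_x_4 = 6.5, pos_y_4 = 3.25, pos_x_5 = 2.25, pos_y_5 = 5.5, pos_z_5 = 5.25, height_5 = 4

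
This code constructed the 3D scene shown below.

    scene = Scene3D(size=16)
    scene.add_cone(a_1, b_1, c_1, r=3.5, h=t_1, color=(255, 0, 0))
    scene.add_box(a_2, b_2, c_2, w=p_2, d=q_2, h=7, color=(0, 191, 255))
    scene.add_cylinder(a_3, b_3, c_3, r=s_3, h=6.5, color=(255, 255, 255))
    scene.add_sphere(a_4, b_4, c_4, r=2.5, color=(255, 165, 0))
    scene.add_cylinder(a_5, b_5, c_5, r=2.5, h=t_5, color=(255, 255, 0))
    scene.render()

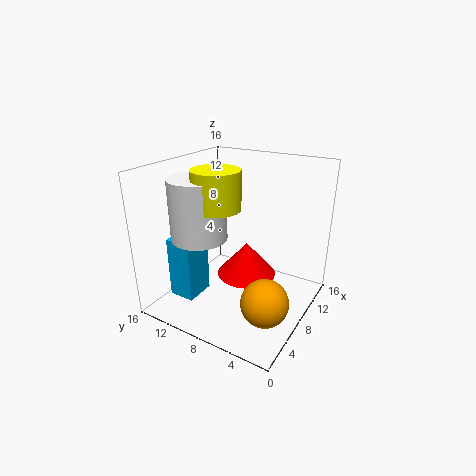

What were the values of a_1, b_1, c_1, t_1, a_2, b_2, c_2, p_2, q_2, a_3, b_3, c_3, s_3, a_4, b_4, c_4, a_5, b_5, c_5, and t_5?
a_1 = 10, b_1 = 8, c_1 = 2.5, t_1 = 4, a_2 = 3.5, b_2 = 11.5, c_2 = 1, p_2 = 3.5, q_2 = 3, a_3 = 5, b_3 = 11, c_3 = 8.5, s_3 = 3, a_4 = 5, b_4 = 3, c_4 = 3, a_5 = 5.5, b_5 = 9, c_5 = 12, t_5 = 4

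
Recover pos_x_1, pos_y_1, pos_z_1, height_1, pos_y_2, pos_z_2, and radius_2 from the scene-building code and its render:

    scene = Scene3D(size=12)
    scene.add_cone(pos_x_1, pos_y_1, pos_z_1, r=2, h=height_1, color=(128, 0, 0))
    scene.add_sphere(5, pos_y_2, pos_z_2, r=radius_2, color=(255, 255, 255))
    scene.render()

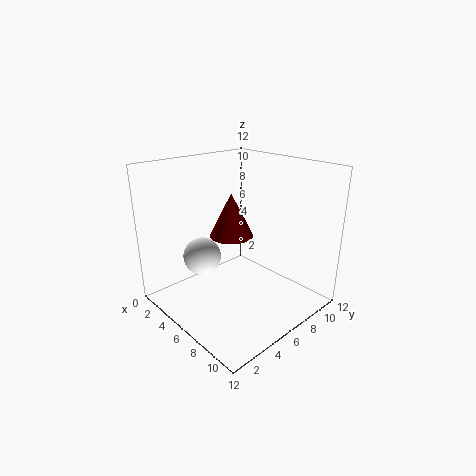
pos_x_1 = 3.5
pos_y_1 = 7.5
pos_z_1 = 5
height_1 = 4
pos_y_2 = 3
pos_z_2 = 5
radius_2 = 1.5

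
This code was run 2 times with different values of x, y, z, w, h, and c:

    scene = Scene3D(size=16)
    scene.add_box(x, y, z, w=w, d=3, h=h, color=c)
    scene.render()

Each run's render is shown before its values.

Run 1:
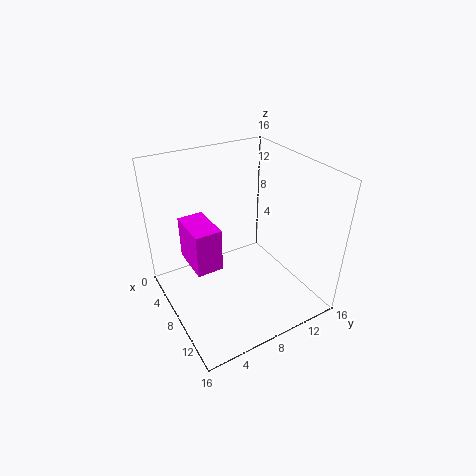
x = 3; y = 3; z = 4.5; w = 5; h = 5; c = 'magenta'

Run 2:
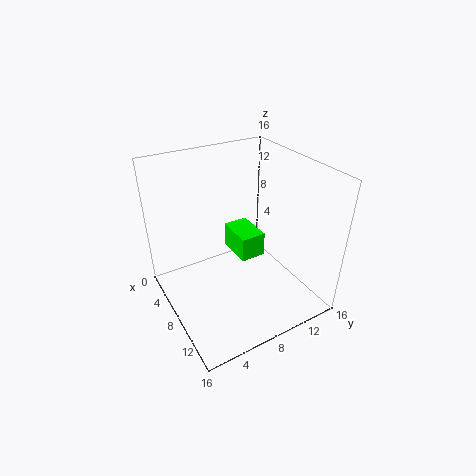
x = 3; y = 9; z = 4; w = 4.5; h = 3; c = 'lime'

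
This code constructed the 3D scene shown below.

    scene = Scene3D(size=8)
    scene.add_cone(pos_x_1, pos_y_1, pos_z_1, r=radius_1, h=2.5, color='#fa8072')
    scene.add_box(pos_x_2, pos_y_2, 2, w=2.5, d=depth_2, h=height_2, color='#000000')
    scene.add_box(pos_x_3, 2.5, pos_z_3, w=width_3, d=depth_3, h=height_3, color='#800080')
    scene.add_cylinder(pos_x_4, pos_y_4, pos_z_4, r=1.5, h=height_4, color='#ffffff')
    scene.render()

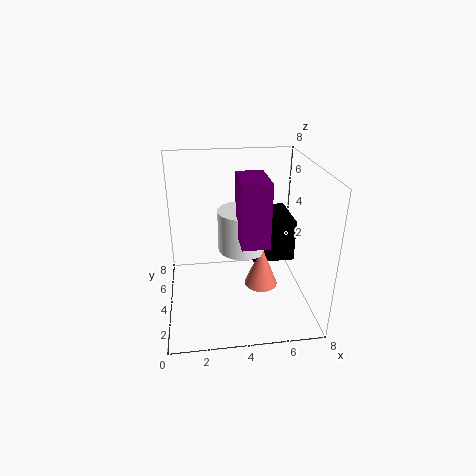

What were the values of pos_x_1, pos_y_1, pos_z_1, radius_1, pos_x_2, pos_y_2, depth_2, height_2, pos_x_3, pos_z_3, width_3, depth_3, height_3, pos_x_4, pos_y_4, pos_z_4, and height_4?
pos_x_1 = 5.5
pos_y_1 = 4.5
pos_z_1 = 0.5
radius_1 = 1
pos_x_2 = 5
pos_y_2 = 4.5
depth_2 = 3
height_2 = 2.5
pos_x_3 = 4
pos_z_3 = 4
width_3 = 1.5
depth_3 = 2.5
height_3 = 3.5
pos_x_4 = 4.5
pos_y_4 = 5.5
pos_z_4 = 2.5
height_4 = 2.5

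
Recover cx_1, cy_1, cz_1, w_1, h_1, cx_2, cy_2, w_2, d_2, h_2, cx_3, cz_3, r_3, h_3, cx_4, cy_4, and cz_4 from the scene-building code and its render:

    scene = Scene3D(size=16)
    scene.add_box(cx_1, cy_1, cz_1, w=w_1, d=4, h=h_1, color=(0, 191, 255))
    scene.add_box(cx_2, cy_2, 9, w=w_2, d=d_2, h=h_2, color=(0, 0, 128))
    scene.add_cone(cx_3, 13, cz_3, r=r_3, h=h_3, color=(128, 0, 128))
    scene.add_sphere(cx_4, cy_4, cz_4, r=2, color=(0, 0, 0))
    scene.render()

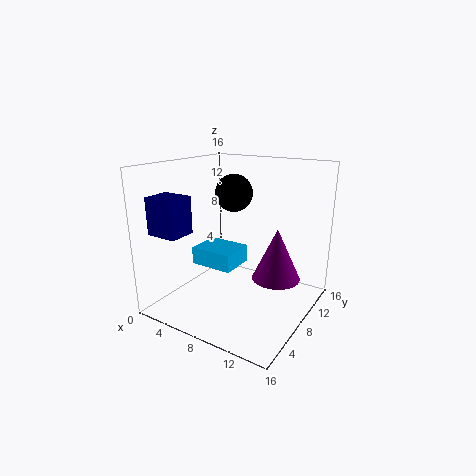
cx_1 = 3; cy_1 = 6; cz_1 = 4.5; w_1 = 5; h_1 = 2; cx_2 = 1; cy_2 = 1.5; w_2 = 3.5; d_2 = 3; h_2 = 4; cx_3 = 10.5; cz_3 = 1.5; r_3 = 3; h_3 = 6.5; cx_4 = 7.5; cy_4 = 8; cz_4 = 13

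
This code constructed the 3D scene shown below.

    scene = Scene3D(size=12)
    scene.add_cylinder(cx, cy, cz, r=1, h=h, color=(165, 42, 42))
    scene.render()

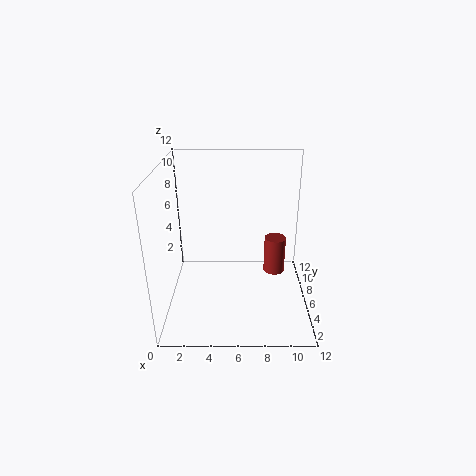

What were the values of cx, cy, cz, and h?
cx = 9.5; cy = 9; cz = 1; h = 3.5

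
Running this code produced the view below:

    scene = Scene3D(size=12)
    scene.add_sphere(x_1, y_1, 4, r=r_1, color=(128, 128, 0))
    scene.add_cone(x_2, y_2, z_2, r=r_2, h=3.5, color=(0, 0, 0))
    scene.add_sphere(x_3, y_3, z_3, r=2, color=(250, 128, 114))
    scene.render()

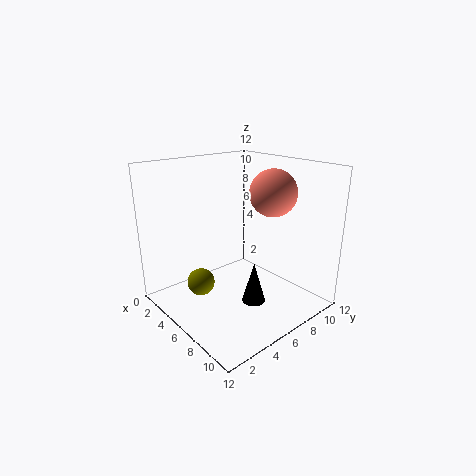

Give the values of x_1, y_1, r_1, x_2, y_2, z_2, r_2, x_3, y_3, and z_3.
x_1 = 7
y_1 = 1.5
r_1 = 1
x_2 = 7.5
y_2 = 6.5
z_2 = 0.5
r_2 = 1
x_3 = 7
y_3 = 9
z_3 = 9.5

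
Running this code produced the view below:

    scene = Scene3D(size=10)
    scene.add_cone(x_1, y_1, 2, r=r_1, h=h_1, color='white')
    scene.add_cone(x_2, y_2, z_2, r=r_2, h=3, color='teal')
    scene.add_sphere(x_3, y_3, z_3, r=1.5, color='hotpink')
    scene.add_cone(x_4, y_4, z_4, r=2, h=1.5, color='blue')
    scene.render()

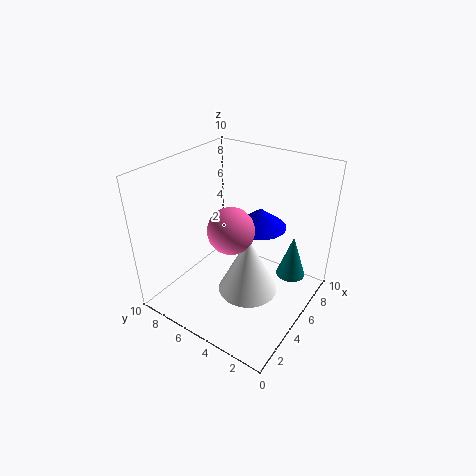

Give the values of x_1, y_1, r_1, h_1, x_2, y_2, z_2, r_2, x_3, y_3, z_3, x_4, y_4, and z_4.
x_1 = 4; y_1 = 3.5; r_1 = 2; h_1 = 4; x_2 = 6.5; y_2 = 1.5; z_2 = 2.5; r_2 = 1; x_3 = 3.5; y_3 = 4.5; z_3 = 6.5; x_4 = 8; y_4 = 5; z_4 = 4.5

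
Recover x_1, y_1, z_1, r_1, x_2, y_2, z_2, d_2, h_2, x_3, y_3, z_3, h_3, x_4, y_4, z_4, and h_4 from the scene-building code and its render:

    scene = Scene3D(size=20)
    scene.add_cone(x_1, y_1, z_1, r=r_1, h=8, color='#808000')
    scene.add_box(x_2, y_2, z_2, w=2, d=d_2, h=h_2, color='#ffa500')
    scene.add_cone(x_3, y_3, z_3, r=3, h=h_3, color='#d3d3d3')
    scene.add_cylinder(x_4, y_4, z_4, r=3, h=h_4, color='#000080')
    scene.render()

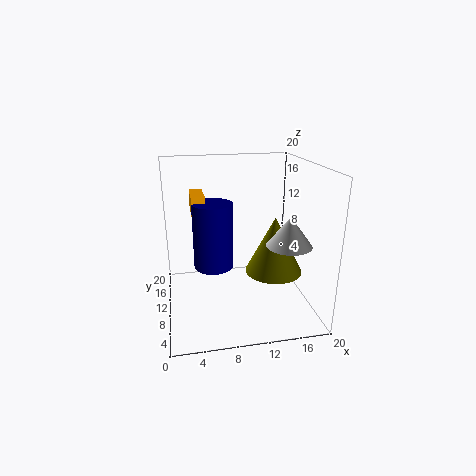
x_1 = 15
y_1 = 9
z_1 = 5
r_1 = 4
x_2 = 4
y_2 = 14
z_2 = 12
d_2 = 5
h_2 = 3
x_3 = 16
y_3 = 6
z_3 = 10
h_3 = 4
x_4 = 7
y_4 = 14
z_4 = 4
h_4 = 10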